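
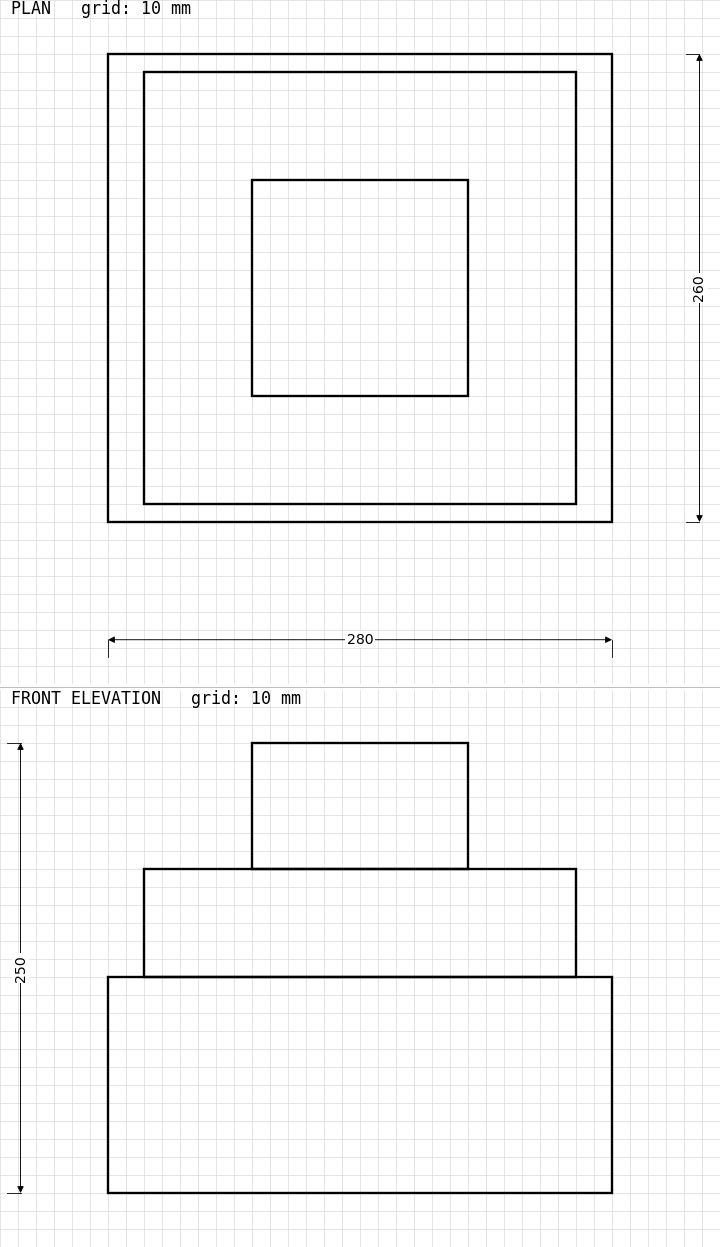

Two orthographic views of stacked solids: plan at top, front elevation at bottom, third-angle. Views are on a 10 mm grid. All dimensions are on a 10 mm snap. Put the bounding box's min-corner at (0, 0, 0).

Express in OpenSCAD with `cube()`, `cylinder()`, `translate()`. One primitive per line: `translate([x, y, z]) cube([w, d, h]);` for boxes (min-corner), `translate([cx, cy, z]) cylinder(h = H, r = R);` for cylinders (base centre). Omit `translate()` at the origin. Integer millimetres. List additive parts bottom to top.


cube([280, 260, 120]);
translate([20, 10, 120]) cube([240, 240, 60]);
translate([80, 70, 180]) cube([120, 120, 70]);


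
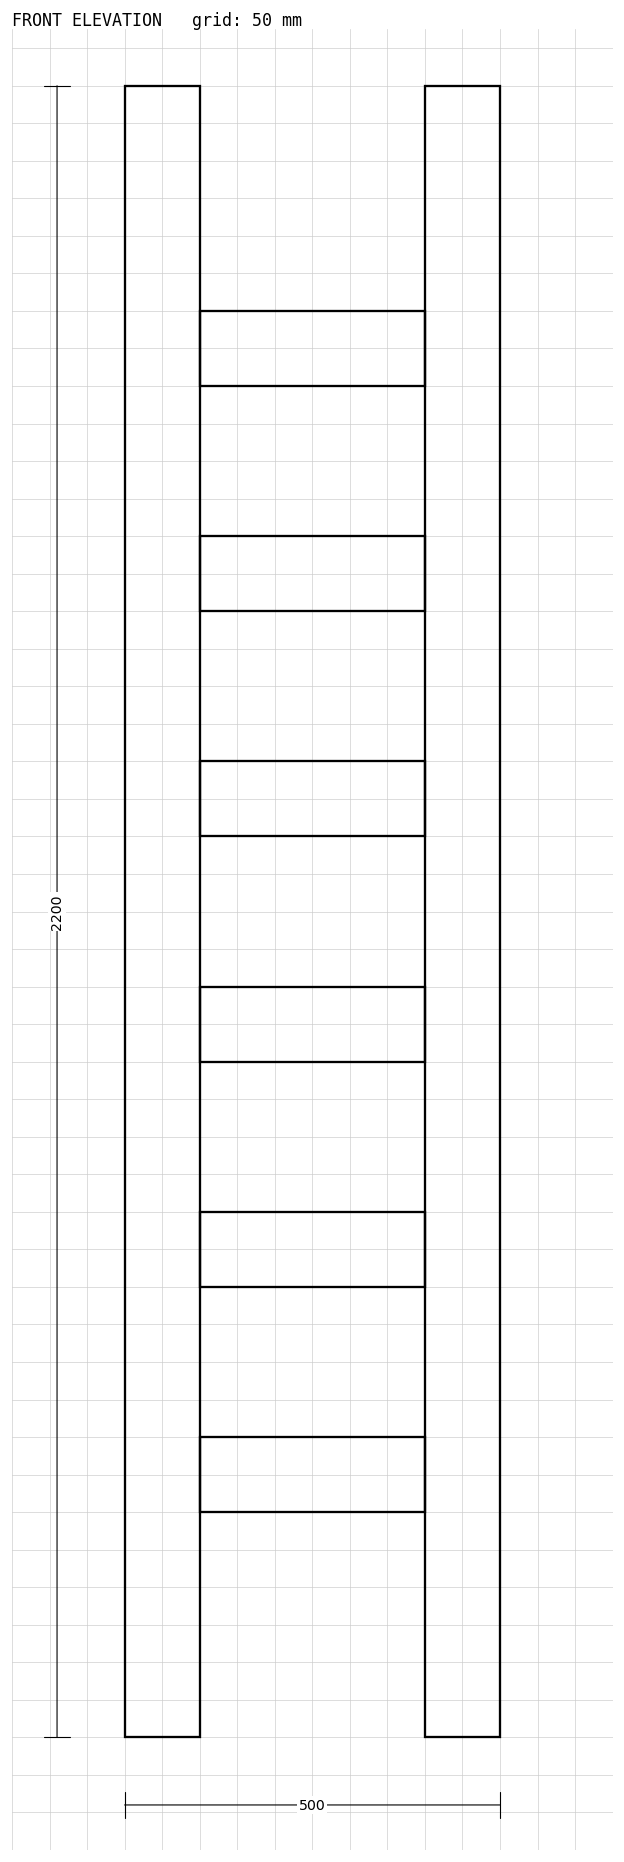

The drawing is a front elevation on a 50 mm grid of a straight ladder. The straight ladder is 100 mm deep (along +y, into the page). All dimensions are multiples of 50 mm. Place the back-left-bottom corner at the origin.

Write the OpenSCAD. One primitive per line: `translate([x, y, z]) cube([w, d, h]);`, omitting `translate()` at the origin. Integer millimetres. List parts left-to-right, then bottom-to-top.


cube([100, 100, 2200]);
translate([100, 0, 300]) cube([300, 100, 100]);
translate([100, 0, 600]) cube([300, 100, 100]);
translate([100, 0, 900]) cube([300, 100, 100]);
translate([100, 0, 1200]) cube([300, 100, 100]);
translate([100, 0, 1500]) cube([300, 100, 100]);
translate([100, 0, 1800]) cube([300, 100, 100]);
translate([400, 0, 0]) cube([100, 100, 2200]);


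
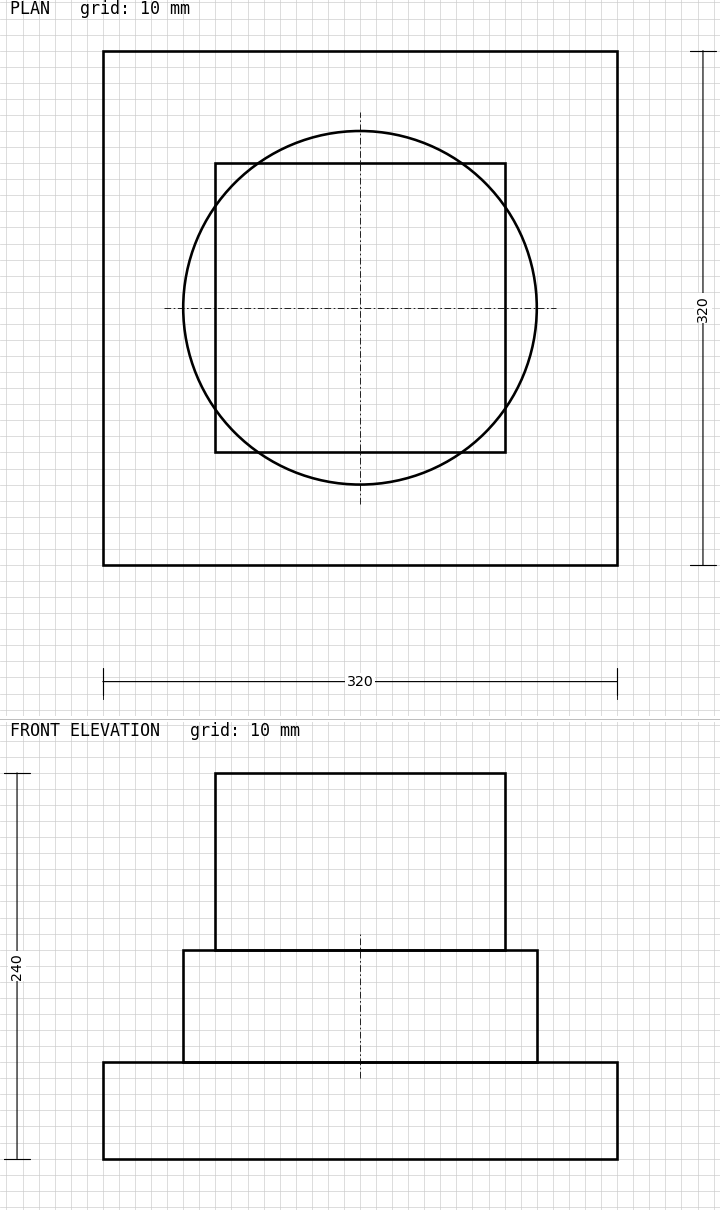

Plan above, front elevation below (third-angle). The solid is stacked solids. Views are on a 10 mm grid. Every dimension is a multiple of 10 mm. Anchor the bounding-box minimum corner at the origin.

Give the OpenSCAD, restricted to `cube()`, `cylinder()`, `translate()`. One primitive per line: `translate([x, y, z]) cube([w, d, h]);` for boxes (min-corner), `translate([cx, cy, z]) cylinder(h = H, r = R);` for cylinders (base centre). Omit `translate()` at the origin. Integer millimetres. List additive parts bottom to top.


cube([320, 320, 60]);
translate([160, 160, 60]) cylinder(h = 70, r = 110);
translate([70, 70, 130]) cube([180, 180, 110]);


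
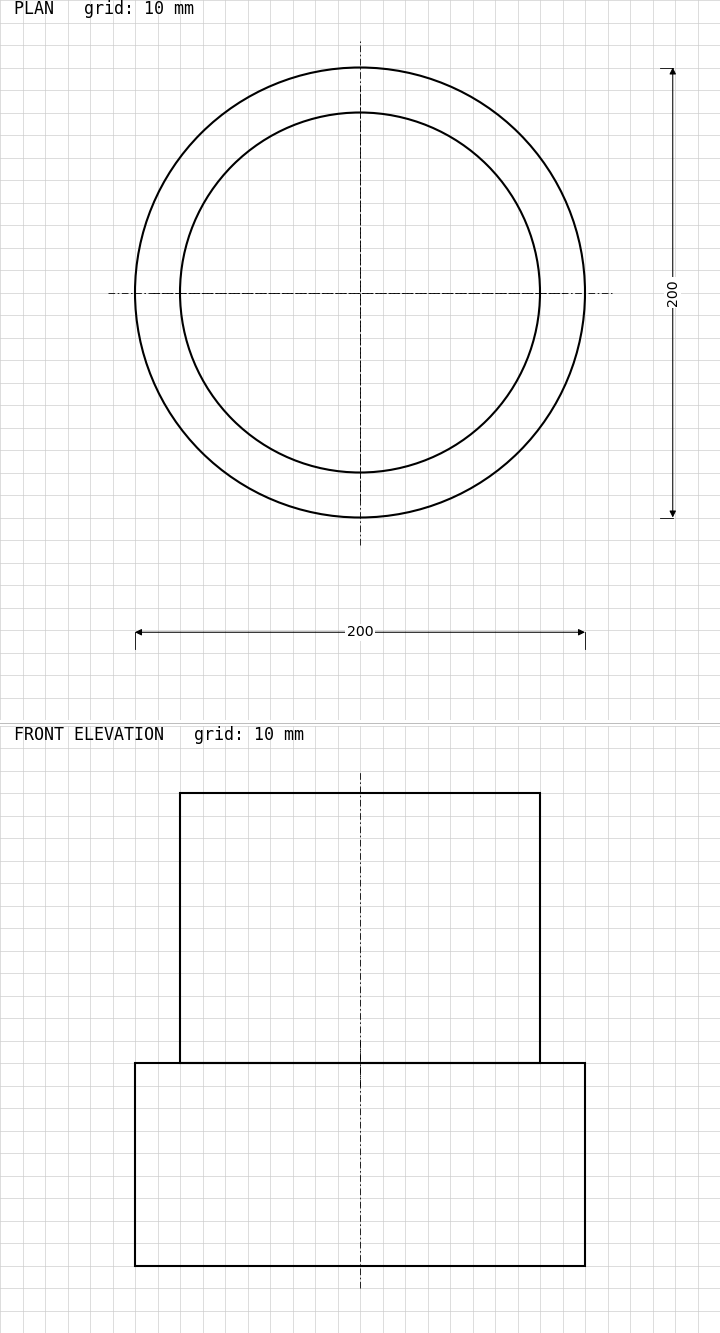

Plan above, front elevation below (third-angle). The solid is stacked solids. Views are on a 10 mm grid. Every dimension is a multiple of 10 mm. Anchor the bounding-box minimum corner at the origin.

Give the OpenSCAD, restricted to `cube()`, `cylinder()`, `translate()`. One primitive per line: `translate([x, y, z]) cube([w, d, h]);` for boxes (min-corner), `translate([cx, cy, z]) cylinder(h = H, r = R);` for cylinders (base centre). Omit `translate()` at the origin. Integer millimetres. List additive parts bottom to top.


translate([100, 100, 0]) cylinder(h = 90, r = 100);
translate([100, 100, 90]) cylinder(h = 120, r = 80);


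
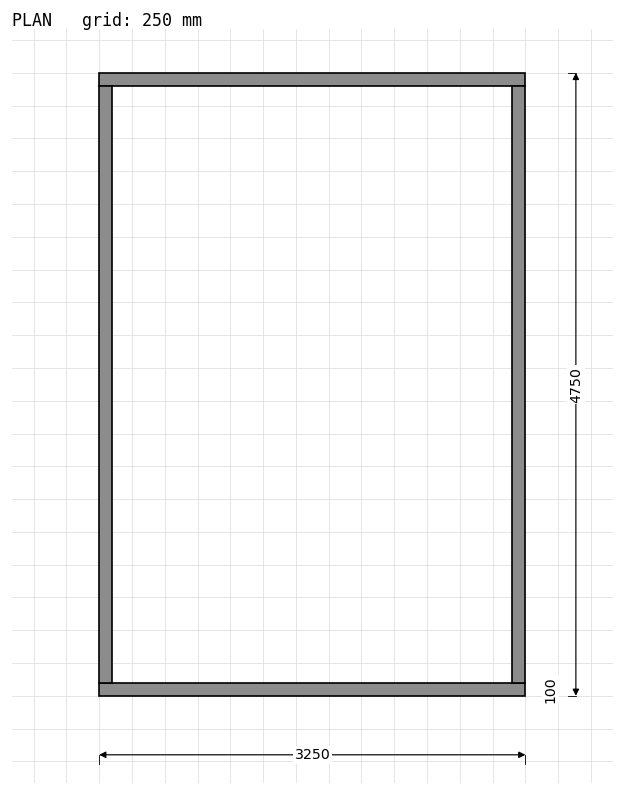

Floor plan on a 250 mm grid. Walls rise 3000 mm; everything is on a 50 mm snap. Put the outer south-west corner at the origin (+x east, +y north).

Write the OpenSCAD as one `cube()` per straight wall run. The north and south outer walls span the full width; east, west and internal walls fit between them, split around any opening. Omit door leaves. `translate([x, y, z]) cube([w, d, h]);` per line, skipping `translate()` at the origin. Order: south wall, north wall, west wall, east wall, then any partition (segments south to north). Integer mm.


cube([3250, 100, 3000]);
translate([0, 4650, 0]) cube([3250, 100, 3000]);
translate([0, 100, 0]) cube([100, 4550, 3000]);
translate([3150, 100, 0]) cube([100, 4550, 3000]);


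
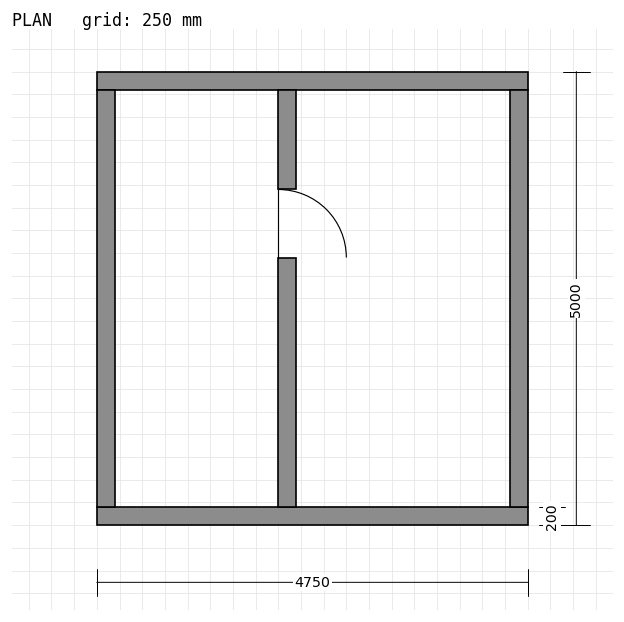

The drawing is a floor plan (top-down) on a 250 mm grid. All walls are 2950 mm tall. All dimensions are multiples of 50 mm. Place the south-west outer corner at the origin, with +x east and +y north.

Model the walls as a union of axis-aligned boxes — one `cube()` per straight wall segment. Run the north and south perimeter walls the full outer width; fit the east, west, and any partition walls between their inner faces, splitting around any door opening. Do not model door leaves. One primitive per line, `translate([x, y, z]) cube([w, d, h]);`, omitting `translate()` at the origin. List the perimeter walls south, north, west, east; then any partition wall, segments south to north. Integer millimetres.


cube([4750, 200, 2950]);
translate([0, 4800, 0]) cube([4750, 200, 2950]);
translate([0, 200, 0]) cube([200, 4600, 2950]);
translate([4550, 200, 0]) cube([200, 4600, 2950]);
translate([2000, 200, 0]) cube([200, 2750, 2950]);
translate([2000, 3700, 0]) cube([200, 1100, 2950]);


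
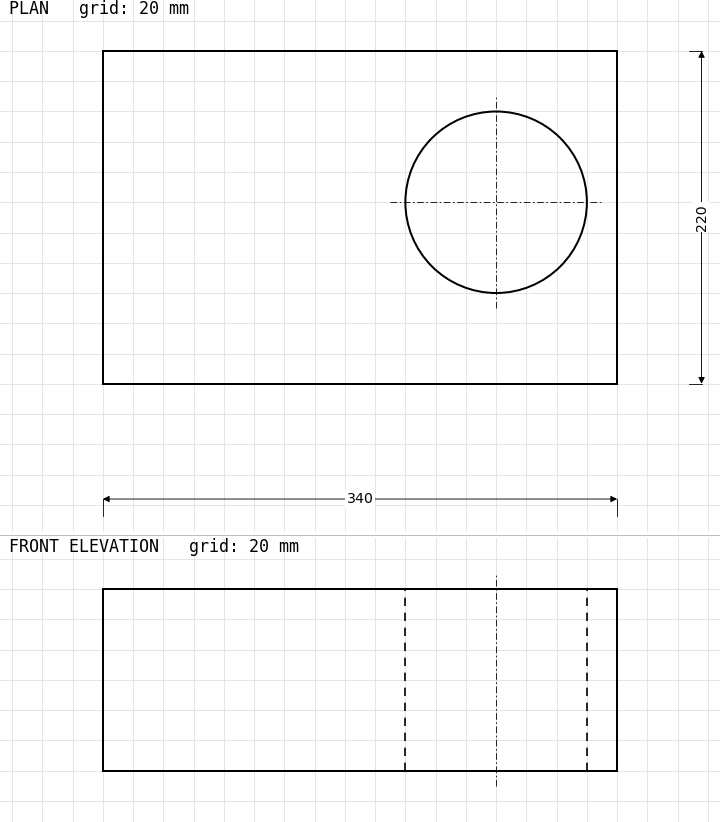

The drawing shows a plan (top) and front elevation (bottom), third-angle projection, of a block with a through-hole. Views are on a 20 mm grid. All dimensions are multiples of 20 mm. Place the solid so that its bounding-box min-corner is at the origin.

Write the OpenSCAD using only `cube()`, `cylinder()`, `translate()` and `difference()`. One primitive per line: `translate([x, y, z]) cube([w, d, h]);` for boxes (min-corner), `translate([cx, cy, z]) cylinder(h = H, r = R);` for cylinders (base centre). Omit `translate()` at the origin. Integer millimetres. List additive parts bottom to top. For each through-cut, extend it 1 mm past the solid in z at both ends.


difference() {
  cube([340, 220, 120]);
  translate([260, 120, -1]) cylinder(h = 122, r = 60);
}


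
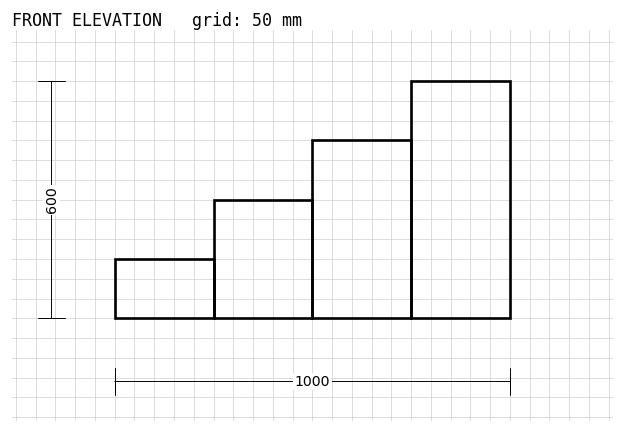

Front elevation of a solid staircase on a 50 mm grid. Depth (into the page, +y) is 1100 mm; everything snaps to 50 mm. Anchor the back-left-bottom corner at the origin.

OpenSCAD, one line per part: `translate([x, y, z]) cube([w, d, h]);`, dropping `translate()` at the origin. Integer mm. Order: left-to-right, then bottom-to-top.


cube([250, 1100, 150]);
translate([250, 0, 0]) cube([250, 1100, 300]);
translate([500, 0, 0]) cube([250, 1100, 450]);
translate([750, 0, 0]) cube([250, 1100, 600]);


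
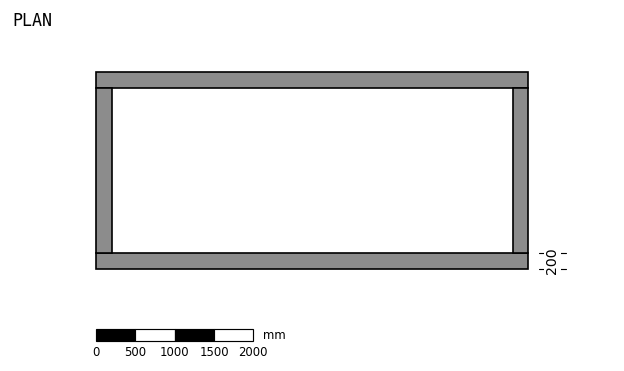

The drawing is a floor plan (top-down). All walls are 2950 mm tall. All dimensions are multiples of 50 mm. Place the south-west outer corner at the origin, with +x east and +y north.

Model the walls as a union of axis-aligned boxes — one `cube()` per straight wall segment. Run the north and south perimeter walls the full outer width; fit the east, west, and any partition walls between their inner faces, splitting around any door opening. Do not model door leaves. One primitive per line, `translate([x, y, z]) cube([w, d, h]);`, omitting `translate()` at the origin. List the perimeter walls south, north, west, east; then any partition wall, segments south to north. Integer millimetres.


cube([5500, 200, 2950]);
translate([0, 2300, 0]) cube([5500, 200, 2950]);
translate([0, 200, 0]) cube([200, 2100, 2950]);
translate([5300, 200, 0]) cube([200, 2100, 2950]);


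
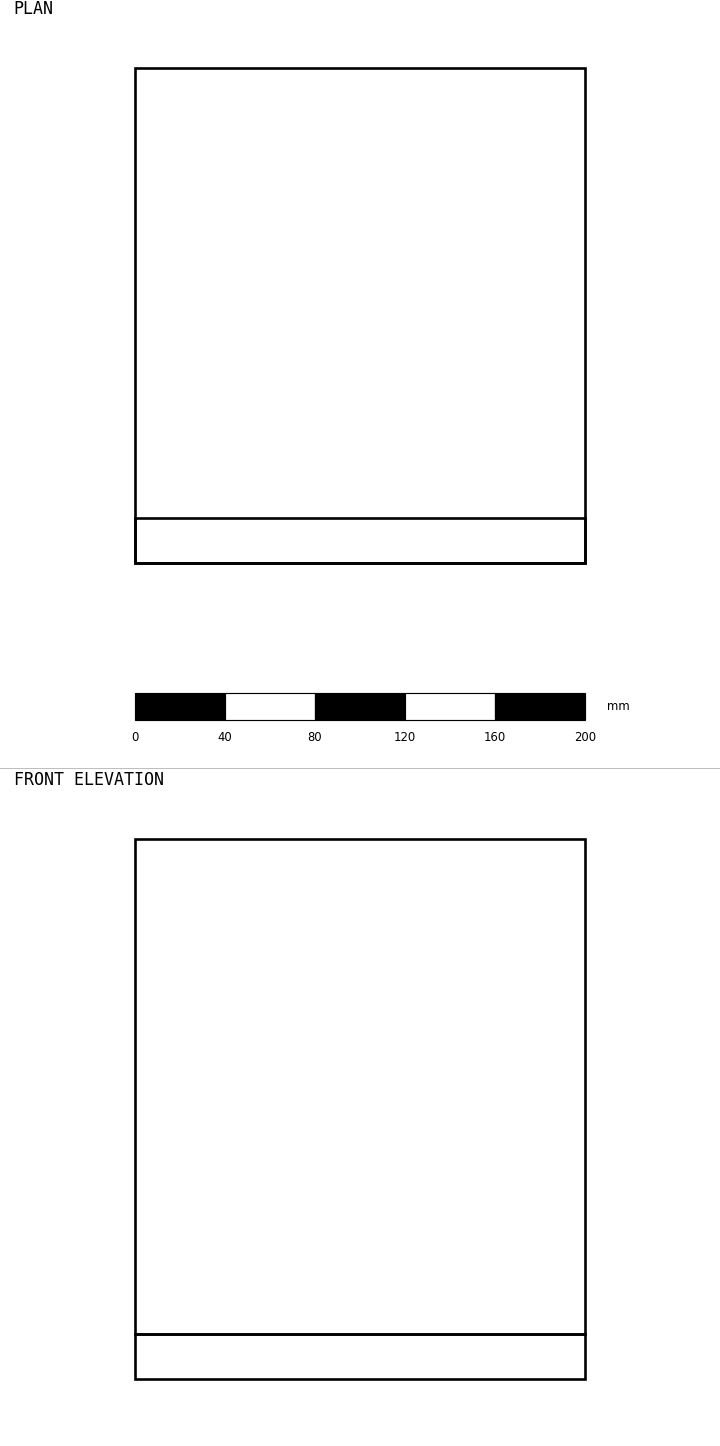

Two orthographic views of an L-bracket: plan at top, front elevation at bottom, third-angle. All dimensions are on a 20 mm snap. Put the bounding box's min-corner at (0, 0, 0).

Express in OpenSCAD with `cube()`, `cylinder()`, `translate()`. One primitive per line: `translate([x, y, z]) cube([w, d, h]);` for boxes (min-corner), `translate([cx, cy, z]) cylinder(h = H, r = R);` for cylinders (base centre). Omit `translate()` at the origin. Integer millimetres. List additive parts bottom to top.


cube([200, 220, 20]);
translate([0, 0, 20]) cube([200, 20, 220]);


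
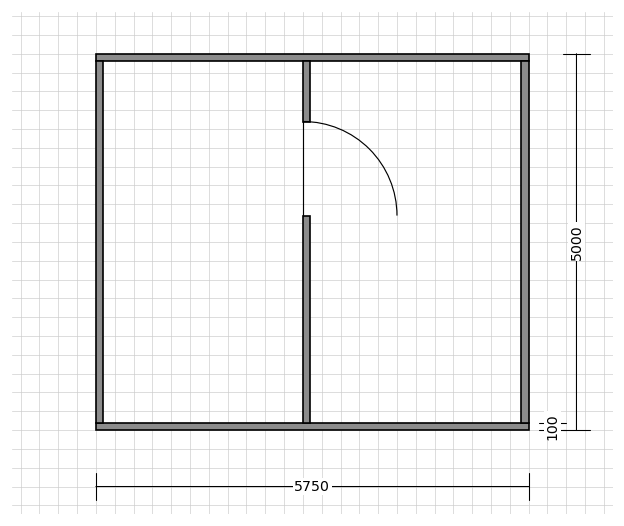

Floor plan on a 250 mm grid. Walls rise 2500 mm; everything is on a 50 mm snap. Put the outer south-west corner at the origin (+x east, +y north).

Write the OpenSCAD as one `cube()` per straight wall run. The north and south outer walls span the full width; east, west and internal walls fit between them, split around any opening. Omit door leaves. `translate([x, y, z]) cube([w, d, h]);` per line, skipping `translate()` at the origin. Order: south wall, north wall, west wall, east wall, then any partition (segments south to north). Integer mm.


cube([5750, 100, 2500]);
translate([0, 4900, 0]) cube([5750, 100, 2500]);
translate([0, 100, 0]) cube([100, 4800, 2500]);
translate([5650, 100, 0]) cube([100, 4800, 2500]);
translate([2750, 100, 0]) cube([100, 2750, 2500]);
translate([2750, 4100, 0]) cube([100, 800, 2500]);


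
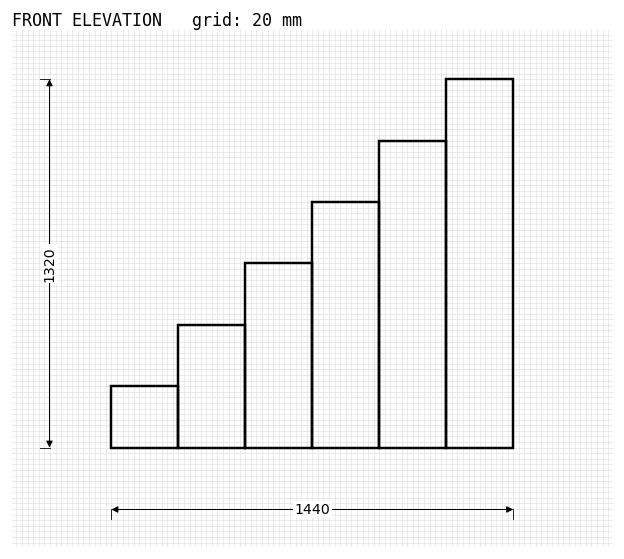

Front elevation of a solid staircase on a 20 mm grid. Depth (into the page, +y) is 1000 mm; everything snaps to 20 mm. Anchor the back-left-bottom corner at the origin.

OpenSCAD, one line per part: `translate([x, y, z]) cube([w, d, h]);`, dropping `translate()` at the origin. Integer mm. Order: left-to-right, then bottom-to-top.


cube([240, 1000, 220]);
translate([240, 0, 0]) cube([240, 1000, 440]);
translate([480, 0, 0]) cube([240, 1000, 660]);
translate([720, 0, 0]) cube([240, 1000, 880]);
translate([960, 0, 0]) cube([240, 1000, 1100]);
translate([1200, 0, 0]) cube([240, 1000, 1320]);


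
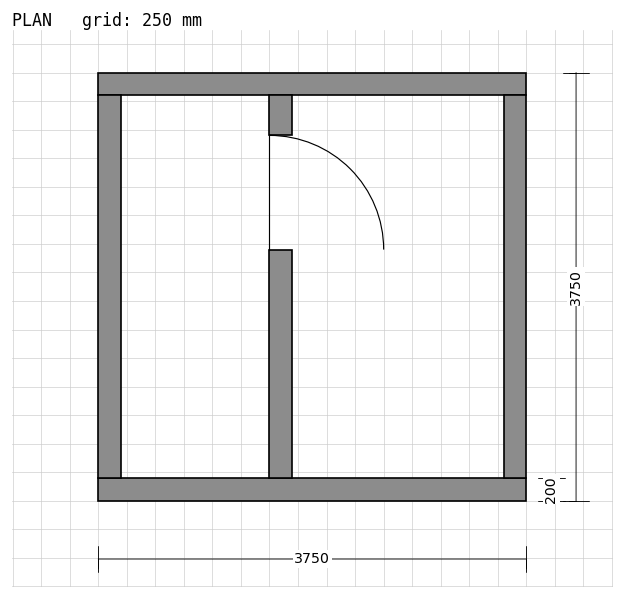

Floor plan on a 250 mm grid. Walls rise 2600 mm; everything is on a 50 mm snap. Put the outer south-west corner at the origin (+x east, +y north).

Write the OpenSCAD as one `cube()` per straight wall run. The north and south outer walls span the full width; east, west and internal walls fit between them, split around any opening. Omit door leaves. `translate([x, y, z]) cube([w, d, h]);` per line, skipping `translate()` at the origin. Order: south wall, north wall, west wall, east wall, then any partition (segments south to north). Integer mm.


cube([3750, 200, 2600]);
translate([0, 3550, 0]) cube([3750, 200, 2600]);
translate([0, 200, 0]) cube([200, 3350, 2600]);
translate([3550, 200, 0]) cube([200, 3350, 2600]);
translate([1500, 200, 0]) cube([200, 2000, 2600]);
translate([1500, 3200, 0]) cube([200, 350, 2600]);


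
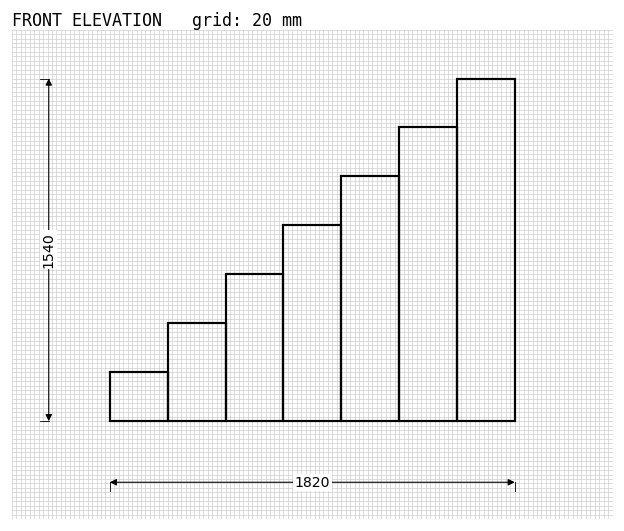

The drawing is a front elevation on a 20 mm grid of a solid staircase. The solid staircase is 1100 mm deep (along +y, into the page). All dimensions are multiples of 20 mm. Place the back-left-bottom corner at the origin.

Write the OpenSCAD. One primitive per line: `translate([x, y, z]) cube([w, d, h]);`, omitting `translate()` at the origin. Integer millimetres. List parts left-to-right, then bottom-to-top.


cube([260, 1100, 220]);
translate([260, 0, 0]) cube([260, 1100, 440]);
translate([520, 0, 0]) cube([260, 1100, 660]);
translate([780, 0, 0]) cube([260, 1100, 880]);
translate([1040, 0, 0]) cube([260, 1100, 1100]);
translate([1300, 0, 0]) cube([260, 1100, 1320]);
translate([1560, 0, 0]) cube([260, 1100, 1540]);


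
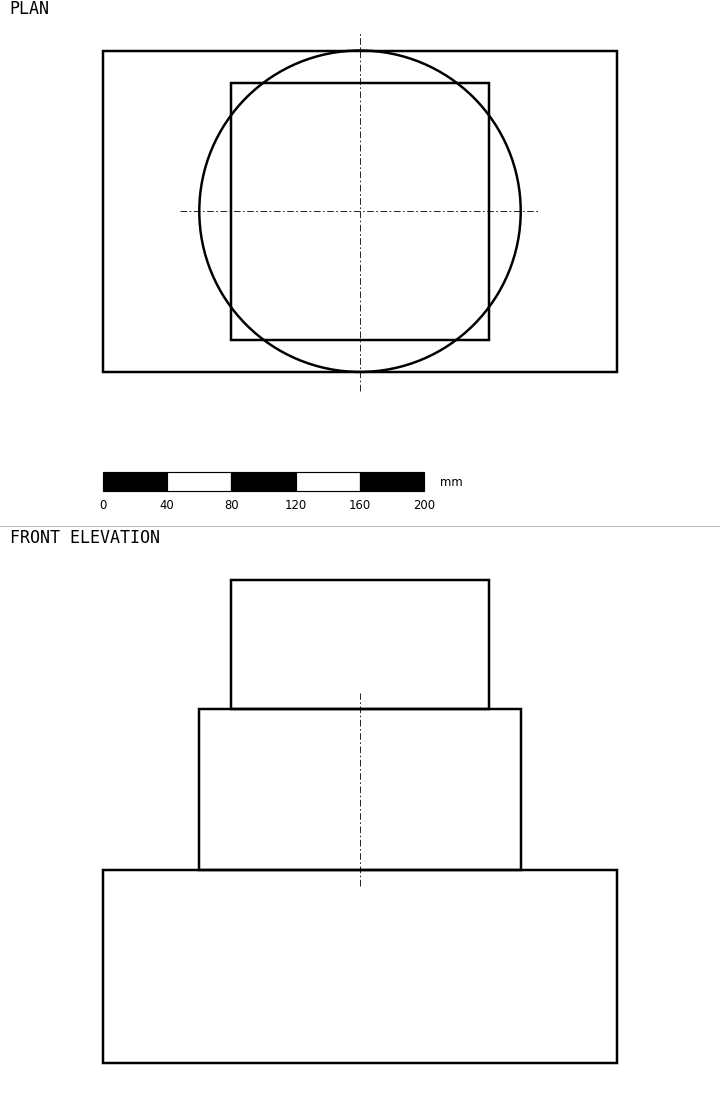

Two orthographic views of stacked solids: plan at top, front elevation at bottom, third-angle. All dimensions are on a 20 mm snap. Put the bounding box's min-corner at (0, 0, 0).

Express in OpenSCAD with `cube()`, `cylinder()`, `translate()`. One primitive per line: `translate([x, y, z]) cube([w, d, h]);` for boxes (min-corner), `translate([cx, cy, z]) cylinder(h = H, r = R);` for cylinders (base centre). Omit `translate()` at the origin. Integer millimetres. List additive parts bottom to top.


cube([320, 200, 120]);
translate([160, 100, 120]) cylinder(h = 100, r = 100);
translate([80, 20, 220]) cube([160, 160, 80]);


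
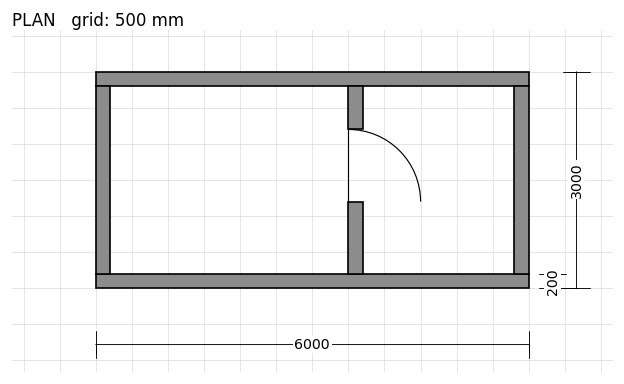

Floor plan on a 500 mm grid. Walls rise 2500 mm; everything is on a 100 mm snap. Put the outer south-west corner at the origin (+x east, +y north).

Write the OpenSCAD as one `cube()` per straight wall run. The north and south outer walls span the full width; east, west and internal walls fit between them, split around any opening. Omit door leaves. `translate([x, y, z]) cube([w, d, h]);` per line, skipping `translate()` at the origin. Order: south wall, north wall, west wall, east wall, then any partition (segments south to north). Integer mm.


cube([6000, 200, 2500]);
translate([0, 2800, 0]) cube([6000, 200, 2500]);
translate([0, 200, 0]) cube([200, 2600, 2500]);
translate([5800, 200, 0]) cube([200, 2600, 2500]);
translate([3500, 200, 0]) cube([200, 1000, 2500]);
translate([3500, 2200, 0]) cube([200, 600, 2500]);


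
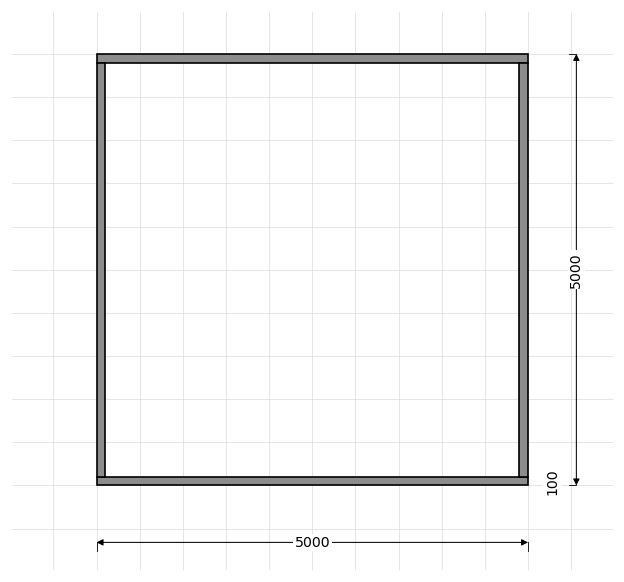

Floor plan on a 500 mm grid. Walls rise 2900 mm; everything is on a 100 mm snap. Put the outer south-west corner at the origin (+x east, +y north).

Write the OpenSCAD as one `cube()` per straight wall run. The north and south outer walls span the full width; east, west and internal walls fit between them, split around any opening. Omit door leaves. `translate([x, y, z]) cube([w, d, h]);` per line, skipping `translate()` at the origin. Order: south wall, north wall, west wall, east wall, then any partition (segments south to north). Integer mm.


cube([5000, 100, 2900]);
translate([0, 4900, 0]) cube([5000, 100, 2900]);
translate([0, 100, 0]) cube([100, 4800, 2900]);
translate([4900, 100, 0]) cube([100, 4800, 2900]);


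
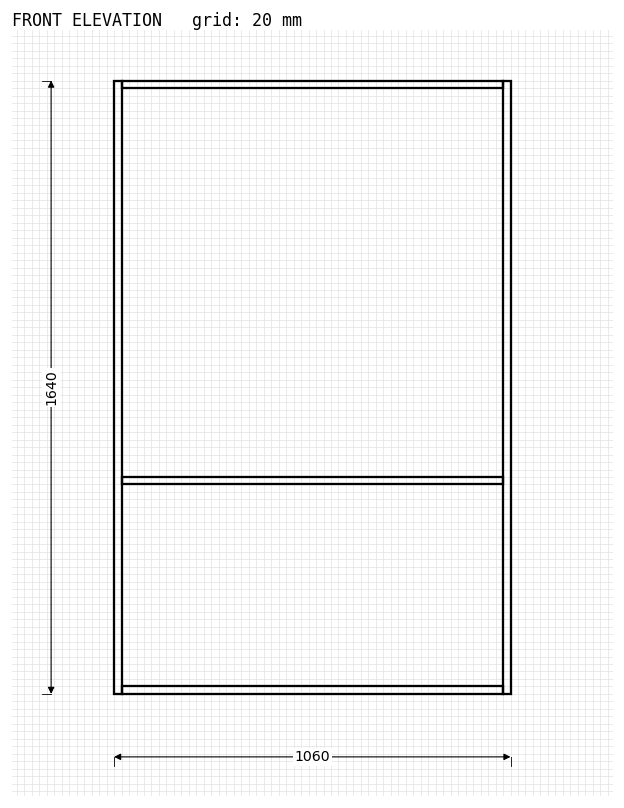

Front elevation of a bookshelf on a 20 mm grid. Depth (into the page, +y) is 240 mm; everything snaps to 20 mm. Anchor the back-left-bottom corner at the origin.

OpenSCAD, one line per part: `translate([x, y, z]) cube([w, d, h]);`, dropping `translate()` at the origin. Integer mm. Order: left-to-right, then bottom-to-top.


cube([20, 240, 1640]);
translate([20, 0, 0]) cube([1020, 240, 20]);
translate([20, 0, 560]) cube([1020, 240, 20]);
translate([20, 0, 1620]) cube([1020, 240, 20]);
translate([1040, 0, 0]) cube([20, 240, 1640]);


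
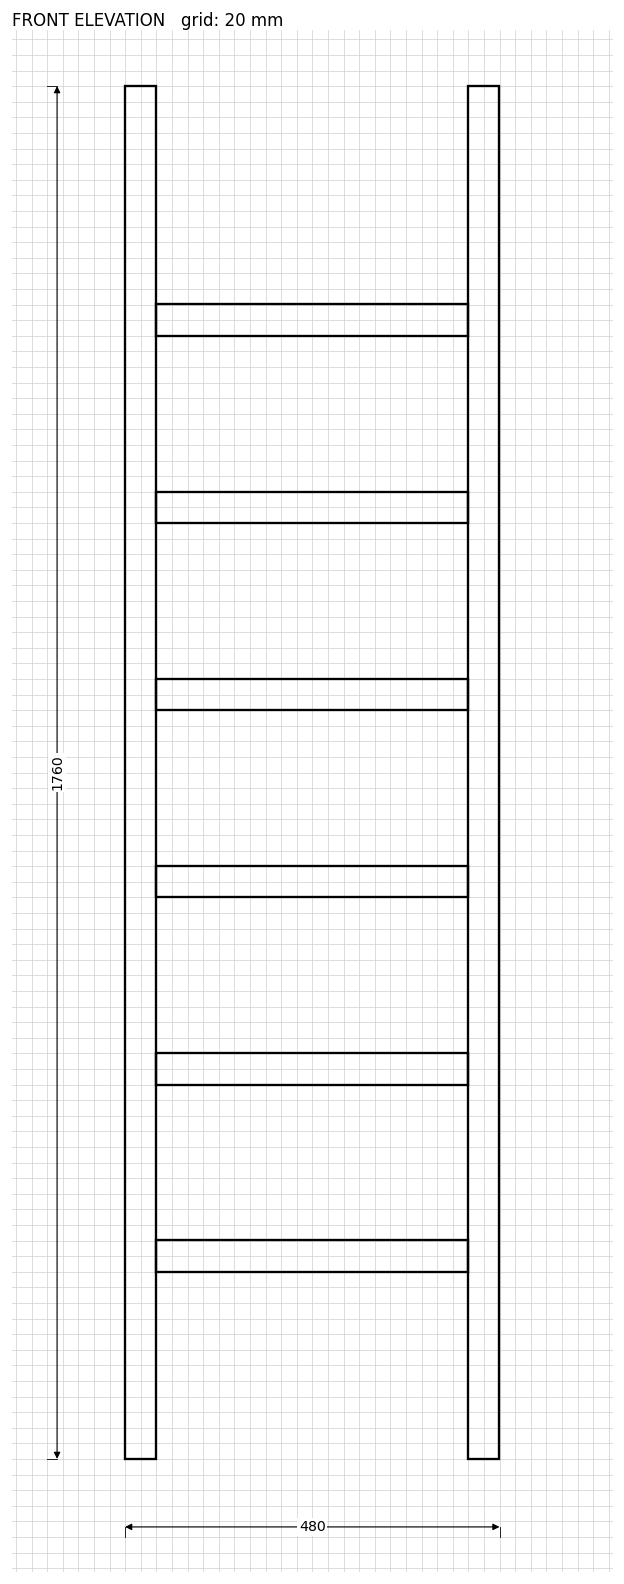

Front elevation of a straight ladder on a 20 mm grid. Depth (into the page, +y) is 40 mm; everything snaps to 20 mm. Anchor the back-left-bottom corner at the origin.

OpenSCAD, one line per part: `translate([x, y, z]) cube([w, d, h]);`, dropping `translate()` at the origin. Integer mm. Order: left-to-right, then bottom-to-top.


cube([40, 40, 1760]);
translate([40, 0, 240]) cube([400, 40, 40]);
translate([40, 0, 480]) cube([400, 40, 40]);
translate([40, 0, 720]) cube([400, 40, 40]);
translate([40, 0, 960]) cube([400, 40, 40]);
translate([40, 0, 1200]) cube([400, 40, 40]);
translate([40, 0, 1440]) cube([400, 40, 40]);
translate([440, 0, 0]) cube([40, 40, 1760]);


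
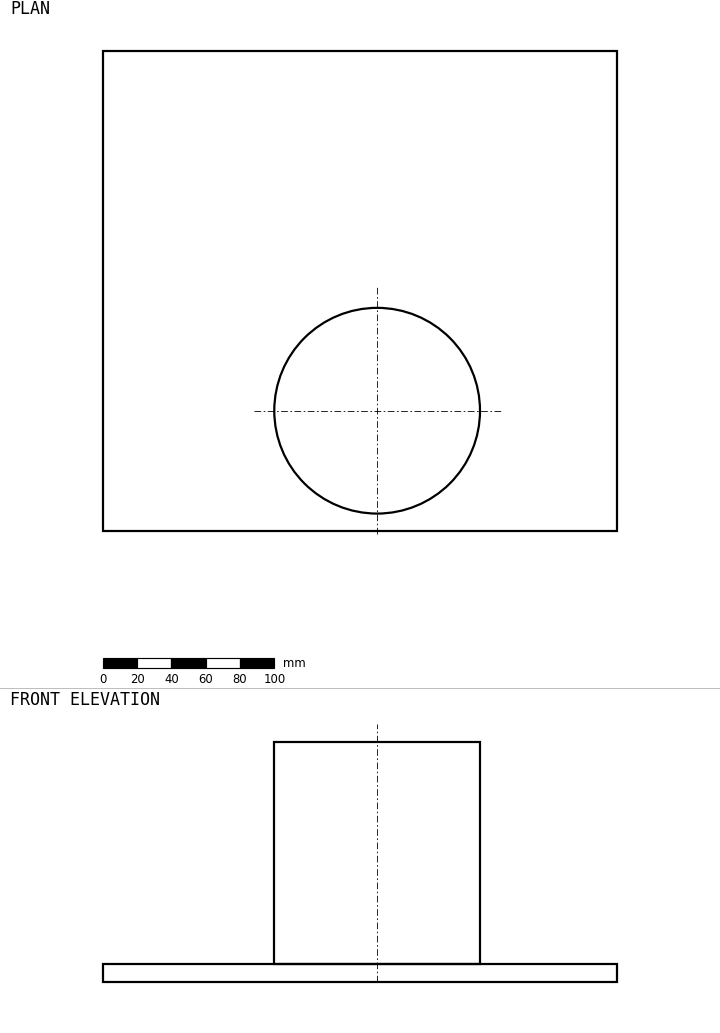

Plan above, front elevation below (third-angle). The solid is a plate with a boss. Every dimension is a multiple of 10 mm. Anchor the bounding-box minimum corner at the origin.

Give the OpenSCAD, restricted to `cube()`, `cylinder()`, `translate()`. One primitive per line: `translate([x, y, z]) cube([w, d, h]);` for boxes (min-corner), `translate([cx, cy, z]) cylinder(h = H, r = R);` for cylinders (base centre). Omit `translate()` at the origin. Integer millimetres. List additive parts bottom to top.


cube([300, 280, 10]);
translate([160, 70, 10]) cylinder(h = 130, r = 60);


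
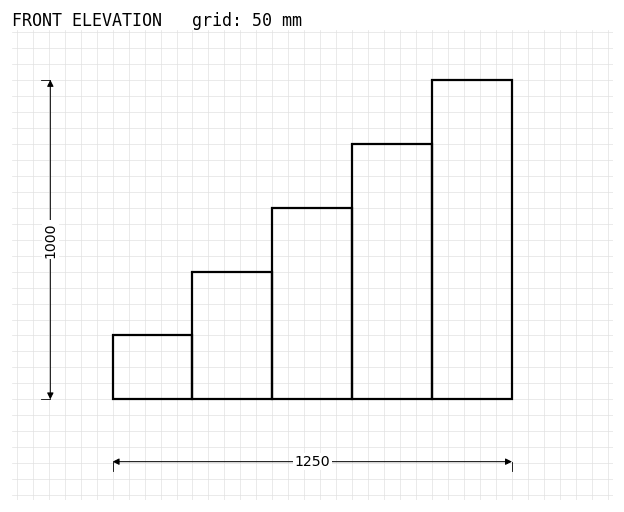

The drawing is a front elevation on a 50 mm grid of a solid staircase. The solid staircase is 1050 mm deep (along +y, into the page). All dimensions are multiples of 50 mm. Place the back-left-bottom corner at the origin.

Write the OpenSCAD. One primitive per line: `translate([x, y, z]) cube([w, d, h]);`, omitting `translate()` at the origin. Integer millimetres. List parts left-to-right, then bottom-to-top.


cube([250, 1050, 200]);
translate([250, 0, 0]) cube([250, 1050, 400]);
translate([500, 0, 0]) cube([250, 1050, 600]);
translate([750, 0, 0]) cube([250, 1050, 800]);
translate([1000, 0, 0]) cube([250, 1050, 1000]);


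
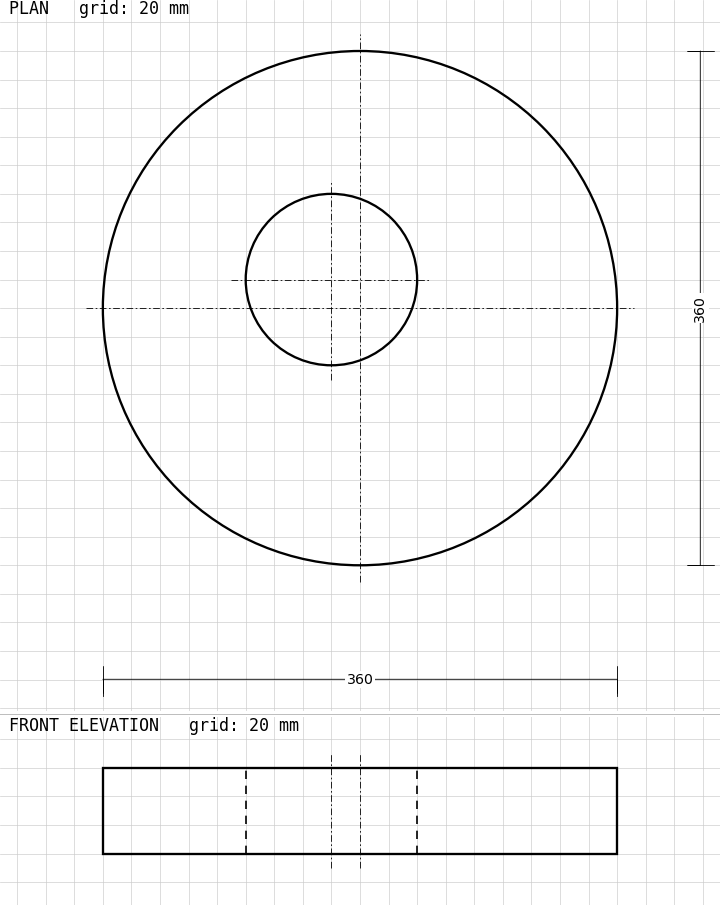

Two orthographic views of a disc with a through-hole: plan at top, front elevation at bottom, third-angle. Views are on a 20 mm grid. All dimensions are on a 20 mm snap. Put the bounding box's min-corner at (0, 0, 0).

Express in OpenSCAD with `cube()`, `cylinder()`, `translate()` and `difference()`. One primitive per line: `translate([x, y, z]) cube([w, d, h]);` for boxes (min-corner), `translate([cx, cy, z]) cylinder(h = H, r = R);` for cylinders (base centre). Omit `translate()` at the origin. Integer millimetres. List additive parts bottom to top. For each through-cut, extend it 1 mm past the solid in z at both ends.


difference() {
  translate([180, 180, 0]) cylinder(h = 60, r = 180);
  translate([160, 200, -1]) cylinder(h = 62, r = 60);
}


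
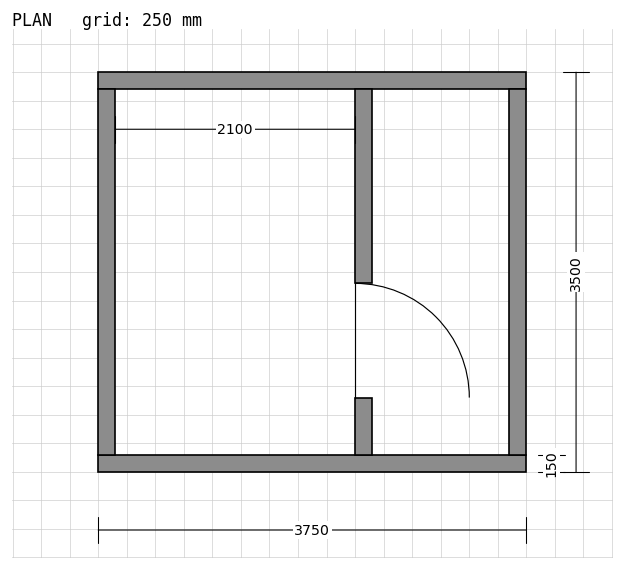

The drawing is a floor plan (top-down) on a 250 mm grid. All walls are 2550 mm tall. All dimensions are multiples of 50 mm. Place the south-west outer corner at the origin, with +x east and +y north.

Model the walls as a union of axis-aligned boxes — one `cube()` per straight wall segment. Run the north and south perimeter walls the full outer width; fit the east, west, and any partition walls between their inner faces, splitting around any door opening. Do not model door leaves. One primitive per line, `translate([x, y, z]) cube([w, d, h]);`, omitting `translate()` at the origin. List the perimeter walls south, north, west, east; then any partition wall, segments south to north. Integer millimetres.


cube([3750, 150, 2550]);
translate([0, 3350, 0]) cube([3750, 150, 2550]);
translate([0, 150, 0]) cube([150, 3200, 2550]);
translate([3600, 150, 0]) cube([150, 3200, 2550]);
translate([2250, 150, 0]) cube([150, 500, 2550]);
translate([2250, 1650, 0]) cube([150, 1700, 2550]);


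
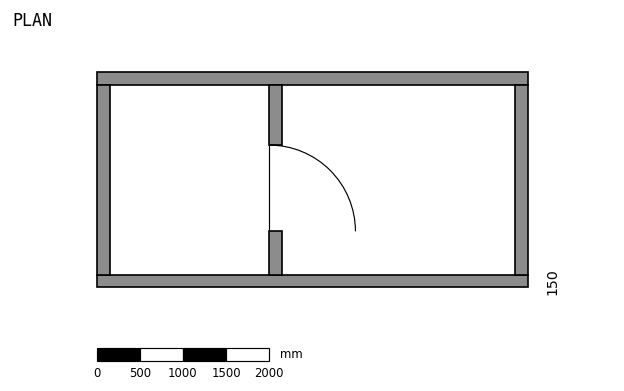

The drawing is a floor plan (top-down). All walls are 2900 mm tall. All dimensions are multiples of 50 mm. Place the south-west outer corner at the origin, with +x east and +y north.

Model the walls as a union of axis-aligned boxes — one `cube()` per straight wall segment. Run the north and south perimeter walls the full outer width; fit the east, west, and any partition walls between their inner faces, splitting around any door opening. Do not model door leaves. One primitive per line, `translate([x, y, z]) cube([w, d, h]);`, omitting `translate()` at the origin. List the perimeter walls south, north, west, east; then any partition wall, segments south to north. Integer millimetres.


cube([5000, 150, 2900]);
translate([0, 2350, 0]) cube([5000, 150, 2900]);
translate([0, 150, 0]) cube([150, 2200, 2900]);
translate([4850, 150, 0]) cube([150, 2200, 2900]);
translate([2000, 150, 0]) cube([150, 500, 2900]);
translate([2000, 1650, 0]) cube([150, 700, 2900]);


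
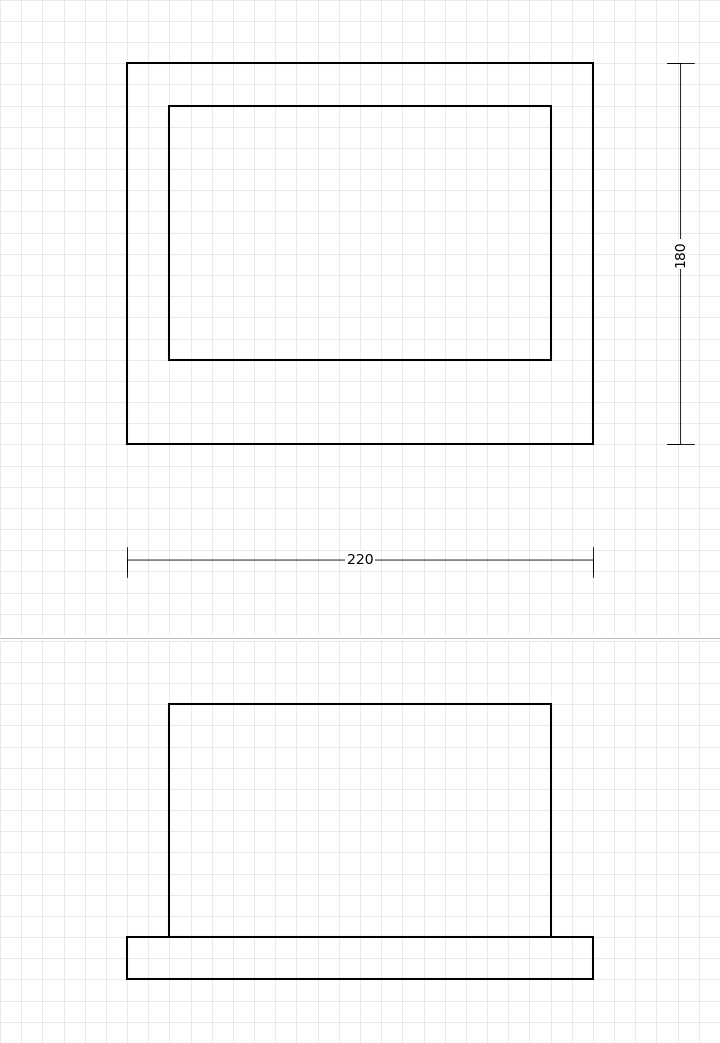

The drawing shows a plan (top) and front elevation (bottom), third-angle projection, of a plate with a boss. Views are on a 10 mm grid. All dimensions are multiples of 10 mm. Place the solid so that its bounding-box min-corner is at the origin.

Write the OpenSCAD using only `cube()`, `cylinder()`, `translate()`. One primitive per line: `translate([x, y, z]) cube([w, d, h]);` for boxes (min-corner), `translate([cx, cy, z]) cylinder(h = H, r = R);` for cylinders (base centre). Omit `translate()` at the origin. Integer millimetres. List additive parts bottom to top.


cube([220, 180, 20]);
translate([20, 40, 20]) cube([180, 120, 110]);


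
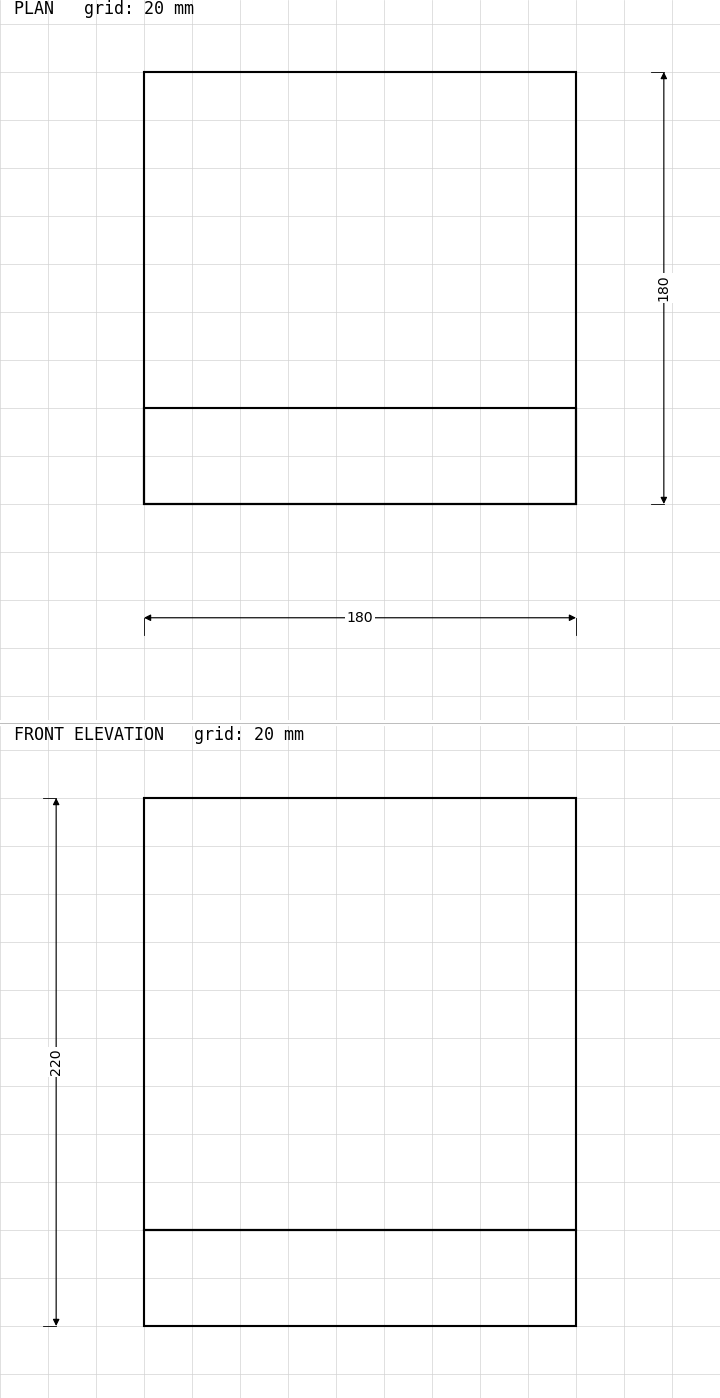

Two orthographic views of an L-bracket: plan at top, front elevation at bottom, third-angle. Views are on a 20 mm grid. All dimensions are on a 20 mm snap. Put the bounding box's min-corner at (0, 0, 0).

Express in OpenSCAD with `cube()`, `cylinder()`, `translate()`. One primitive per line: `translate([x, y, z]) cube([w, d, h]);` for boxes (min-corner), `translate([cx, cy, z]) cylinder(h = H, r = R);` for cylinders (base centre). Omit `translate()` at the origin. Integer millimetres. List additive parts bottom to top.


cube([180, 180, 40]);
translate([0, 0, 40]) cube([180, 40, 180]);


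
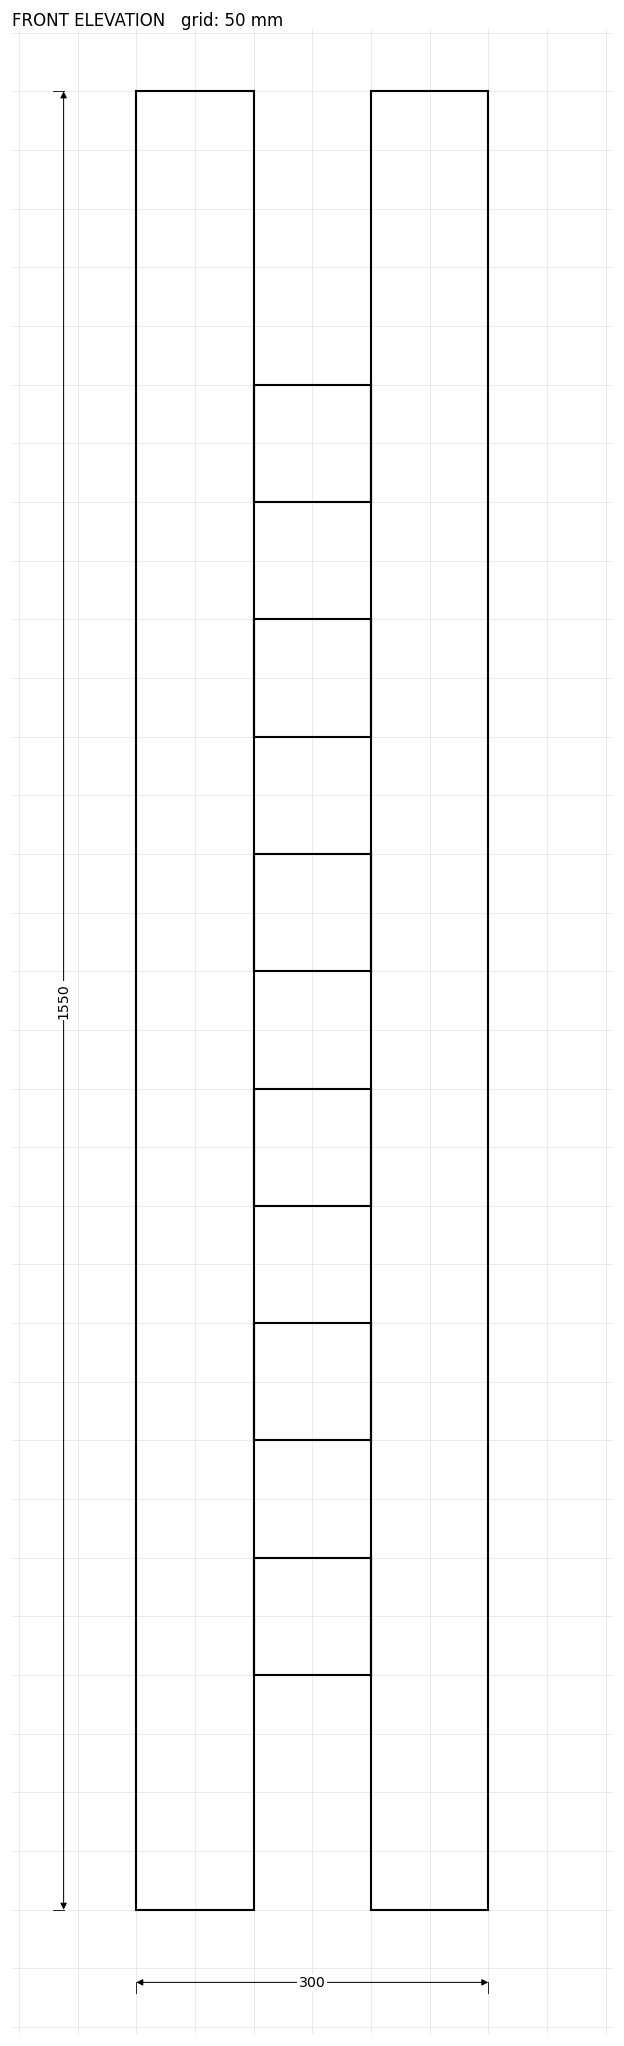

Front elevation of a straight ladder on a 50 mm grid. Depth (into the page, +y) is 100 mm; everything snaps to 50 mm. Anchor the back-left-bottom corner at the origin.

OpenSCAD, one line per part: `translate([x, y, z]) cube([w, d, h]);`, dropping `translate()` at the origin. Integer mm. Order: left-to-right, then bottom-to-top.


cube([100, 100, 1550]);
translate([100, 0, 200]) cube([100, 100, 100]);
translate([100, 0, 400]) cube([100, 100, 100]);
translate([100, 0, 600]) cube([100, 100, 100]);
translate([100, 0, 800]) cube([100, 100, 100]);
translate([100, 0, 1000]) cube([100, 100, 100]);
translate([100, 0, 1200]) cube([100, 100, 100]);
translate([200, 0, 0]) cube([100, 100, 1550]);


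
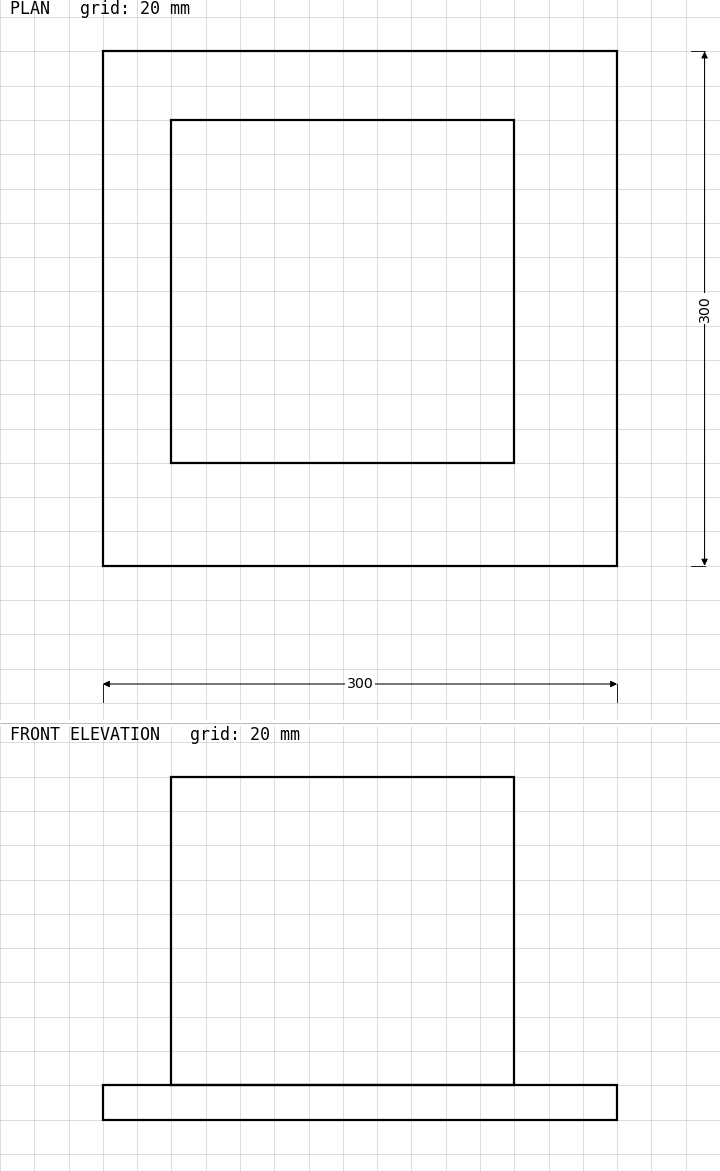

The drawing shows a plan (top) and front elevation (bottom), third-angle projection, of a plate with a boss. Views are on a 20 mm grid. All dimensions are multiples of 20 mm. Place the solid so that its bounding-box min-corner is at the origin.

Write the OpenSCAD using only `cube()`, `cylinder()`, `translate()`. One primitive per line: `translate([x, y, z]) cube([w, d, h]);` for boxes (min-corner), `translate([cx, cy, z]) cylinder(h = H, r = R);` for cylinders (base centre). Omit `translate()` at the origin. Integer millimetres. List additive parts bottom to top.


cube([300, 300, 20]);
translate([40, 60, 20]) cube([200, 200, 180]);


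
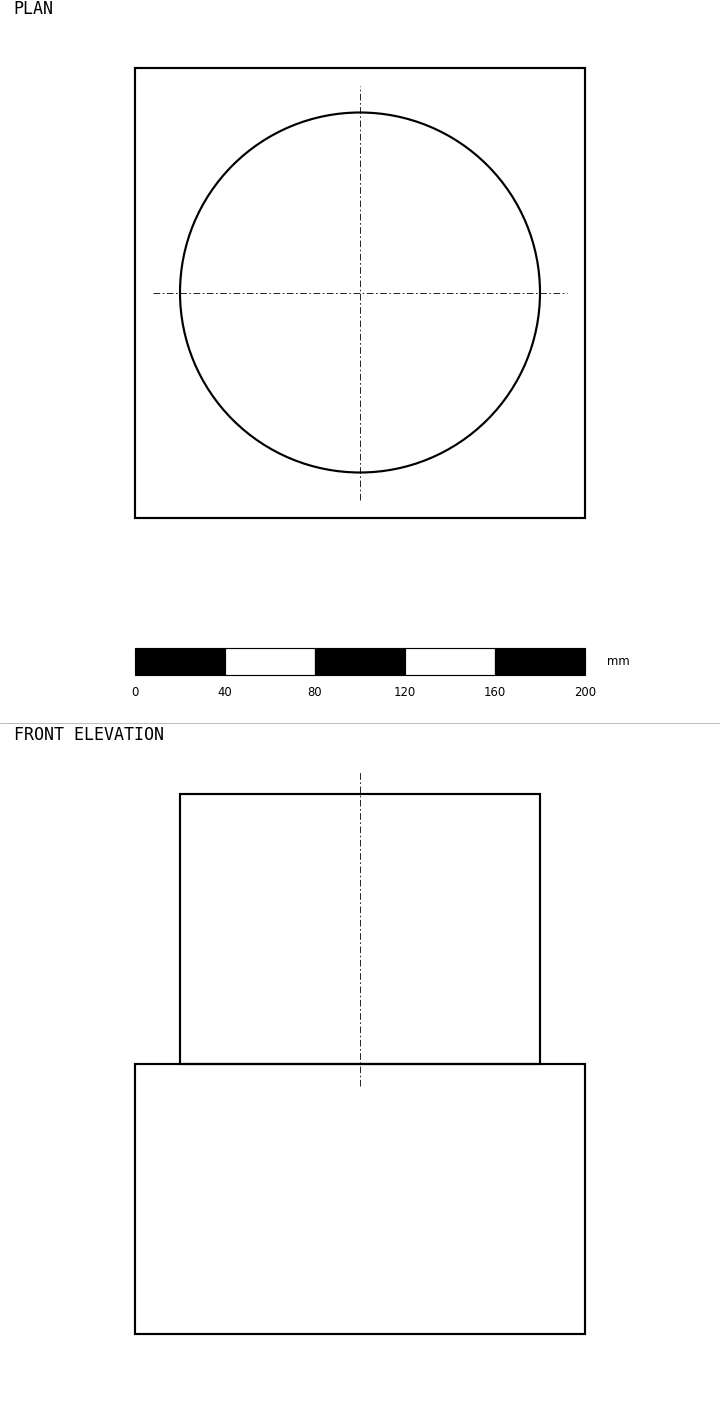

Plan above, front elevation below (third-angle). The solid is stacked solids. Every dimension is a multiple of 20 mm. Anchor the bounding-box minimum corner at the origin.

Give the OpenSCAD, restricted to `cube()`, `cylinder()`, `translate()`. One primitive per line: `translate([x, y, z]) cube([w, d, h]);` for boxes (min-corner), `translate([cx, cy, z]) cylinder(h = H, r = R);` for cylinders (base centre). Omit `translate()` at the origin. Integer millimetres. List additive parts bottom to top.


cube([200, 200, 120]);
translate([100, 100, 120]) cylinder(h = 120, r = 80);


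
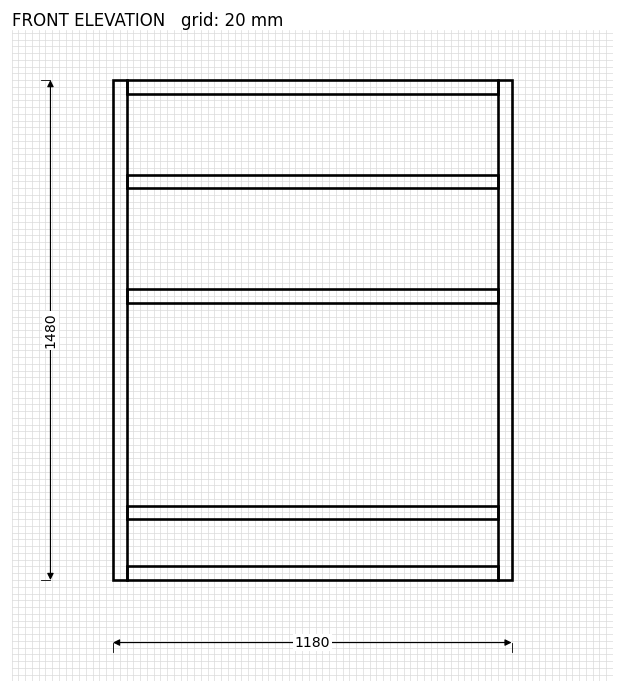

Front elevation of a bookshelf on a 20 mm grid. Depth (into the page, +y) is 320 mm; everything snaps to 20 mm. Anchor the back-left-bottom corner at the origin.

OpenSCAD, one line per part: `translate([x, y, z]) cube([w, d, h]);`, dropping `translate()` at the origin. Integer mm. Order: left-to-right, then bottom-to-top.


cube([40, 320, 1480]);
translate([40, 0, 0]) cube([1100, 320, 40]);
translate([40, 0, 180]) cube([1100, 320, 40]);
translate([40, 0, 820]) cube([1100, 320, 40]);
translate([40, 0, 1160]) cube([1100, 320, 40]);
translate([40, 0, 1440]) cube([1100, 320, 40]);
translate([1140, 0, 0]) cube([40, 320, 1480]);


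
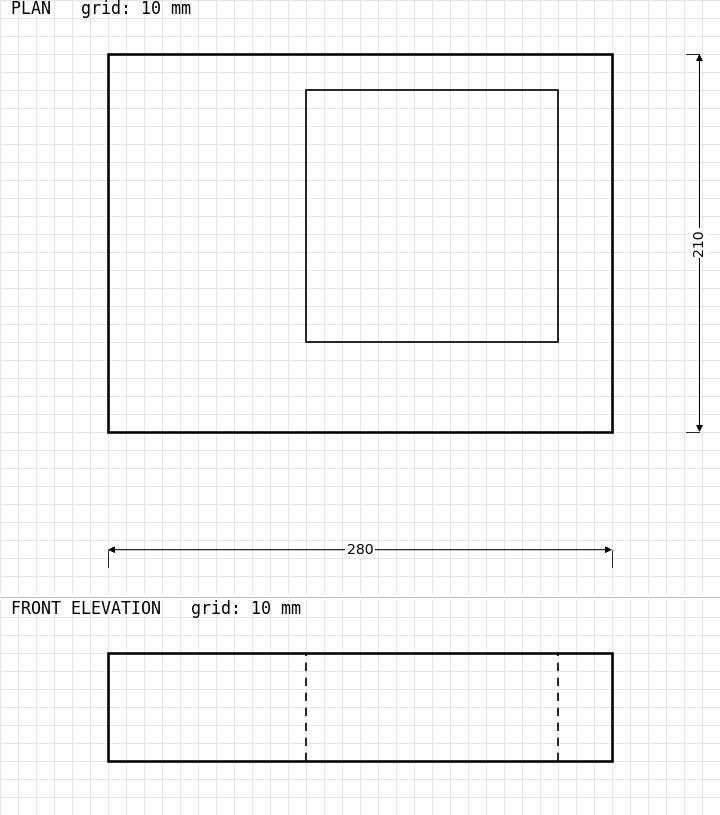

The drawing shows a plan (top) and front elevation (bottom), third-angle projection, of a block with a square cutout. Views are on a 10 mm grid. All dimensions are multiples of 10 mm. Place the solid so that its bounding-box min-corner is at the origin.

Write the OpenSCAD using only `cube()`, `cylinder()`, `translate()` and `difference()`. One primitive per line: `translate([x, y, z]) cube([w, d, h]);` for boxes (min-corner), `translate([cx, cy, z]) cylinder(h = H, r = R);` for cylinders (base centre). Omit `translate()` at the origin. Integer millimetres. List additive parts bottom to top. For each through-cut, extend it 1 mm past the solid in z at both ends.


difference() {
  cube([280, 210, 60]);
  translate([110, 50, -1]) cube([140, 140, 62]);
}


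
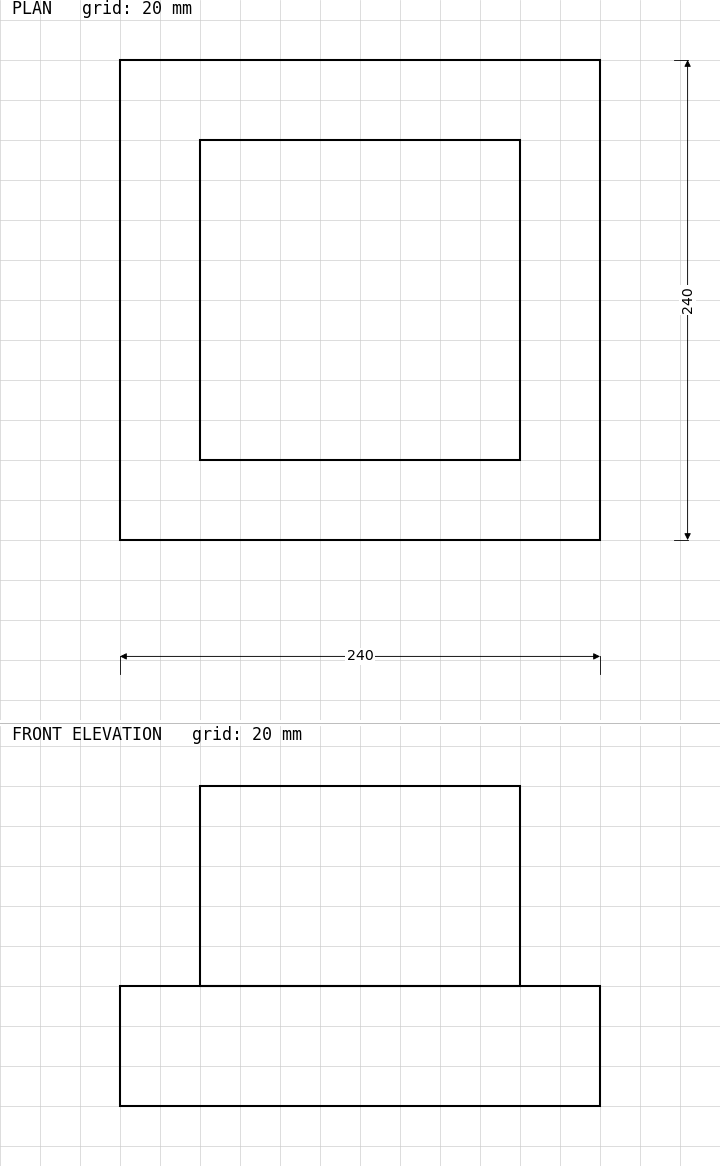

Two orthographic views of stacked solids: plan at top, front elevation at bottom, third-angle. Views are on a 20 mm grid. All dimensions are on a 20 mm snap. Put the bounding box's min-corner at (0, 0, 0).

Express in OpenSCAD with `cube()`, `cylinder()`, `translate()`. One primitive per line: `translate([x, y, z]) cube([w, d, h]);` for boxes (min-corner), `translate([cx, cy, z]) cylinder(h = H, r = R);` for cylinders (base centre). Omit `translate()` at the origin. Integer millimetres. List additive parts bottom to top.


cube([240, 240, 60]);
translate([40, 40, 60]) cube([160, 160, 100]);


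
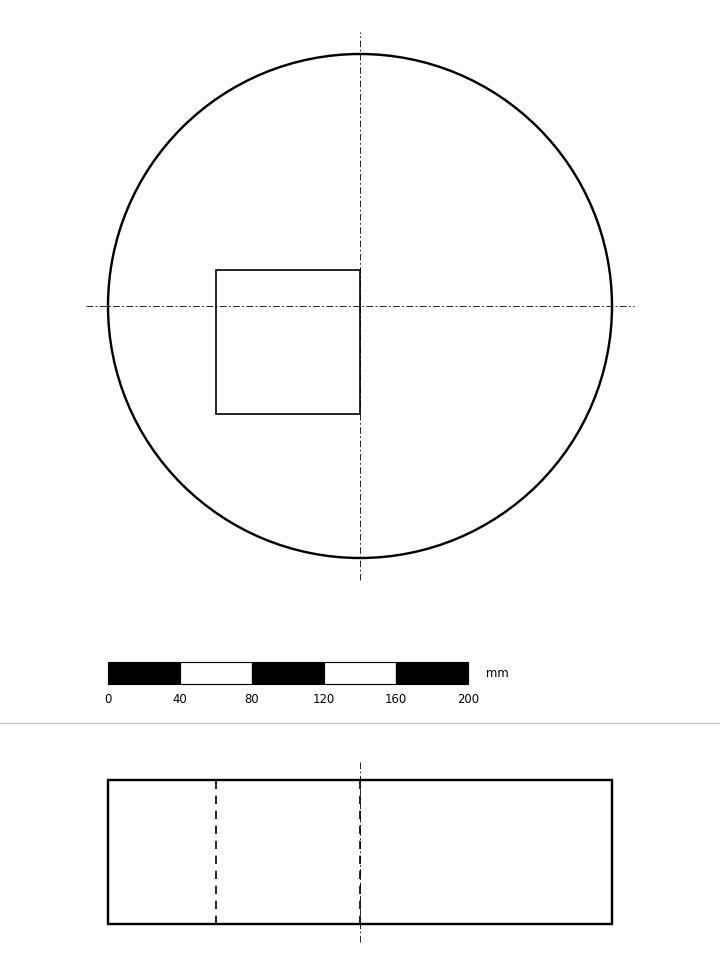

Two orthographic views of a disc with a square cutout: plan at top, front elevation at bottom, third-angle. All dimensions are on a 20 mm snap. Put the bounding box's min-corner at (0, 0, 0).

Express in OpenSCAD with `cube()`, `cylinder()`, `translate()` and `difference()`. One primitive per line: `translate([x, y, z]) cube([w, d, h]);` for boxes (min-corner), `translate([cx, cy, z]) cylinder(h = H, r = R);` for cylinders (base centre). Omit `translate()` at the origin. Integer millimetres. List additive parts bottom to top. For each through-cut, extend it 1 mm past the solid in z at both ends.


difference() {
  translate([140, 140, 0]) cylinder(h = 80, r = 140);
  translate([60, 80, -1]) cube([80, 80, 82]);
}


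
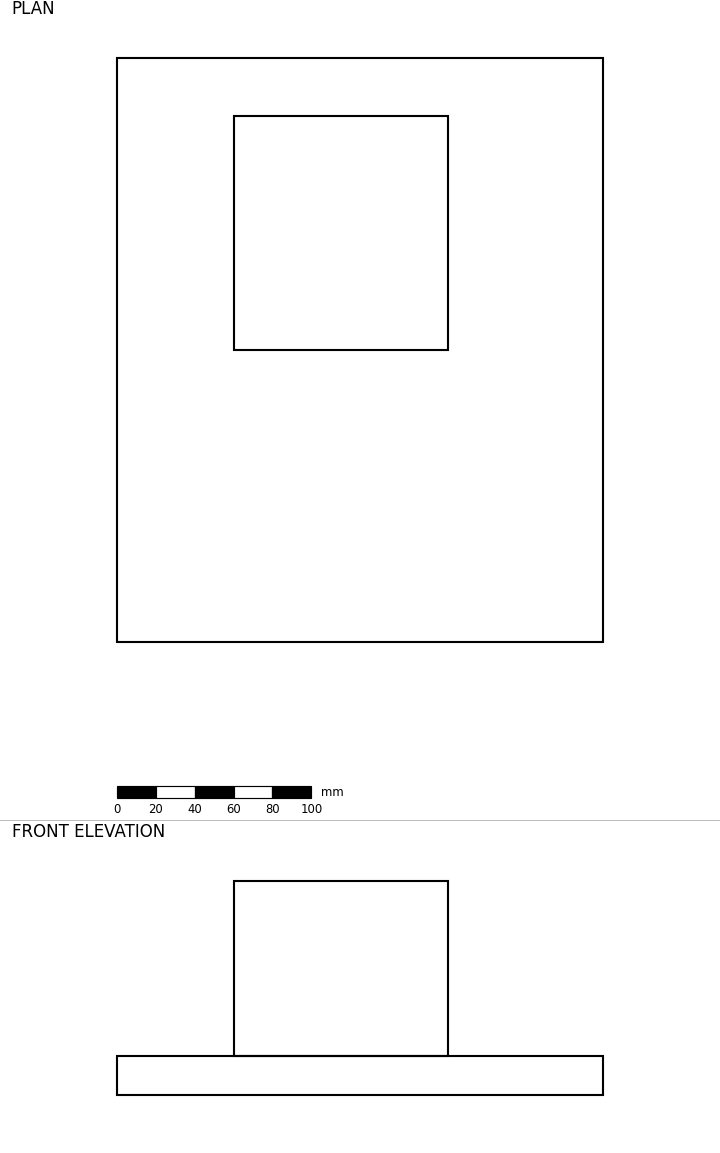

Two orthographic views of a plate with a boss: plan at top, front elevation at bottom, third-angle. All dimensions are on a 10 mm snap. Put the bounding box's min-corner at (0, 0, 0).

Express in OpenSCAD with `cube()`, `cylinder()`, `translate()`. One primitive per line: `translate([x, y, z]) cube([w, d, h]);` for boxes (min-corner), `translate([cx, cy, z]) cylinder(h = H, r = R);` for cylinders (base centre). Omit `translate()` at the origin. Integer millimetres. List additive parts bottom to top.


cube([250, 300, 20]);
translate([60, 150, 20]) cube([110, 120, 90]);


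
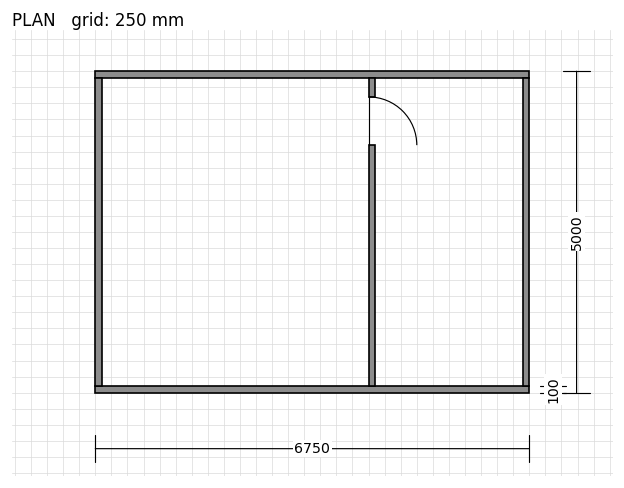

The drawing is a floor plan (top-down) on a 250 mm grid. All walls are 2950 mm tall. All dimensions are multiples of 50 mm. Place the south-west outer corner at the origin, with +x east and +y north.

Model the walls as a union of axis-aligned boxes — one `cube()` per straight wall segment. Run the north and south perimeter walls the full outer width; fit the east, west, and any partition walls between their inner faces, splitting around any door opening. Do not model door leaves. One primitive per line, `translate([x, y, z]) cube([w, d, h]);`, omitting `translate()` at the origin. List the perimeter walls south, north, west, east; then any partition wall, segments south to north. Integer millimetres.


cube([6750, 100, 2950]);
translate([0, 4900, 0]) cube([6750, 100, 2950]);
translate([0, 100, 0]) cube([100, 4800, 2950]);
translate([6650, 100, 0]) cube([100, 4800, 2950]);
translate([4250, 100, 0]) cube([100, 3750, 2950]);
translate([4250, 4600, 0]) cube([100, 300, 2950]);
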